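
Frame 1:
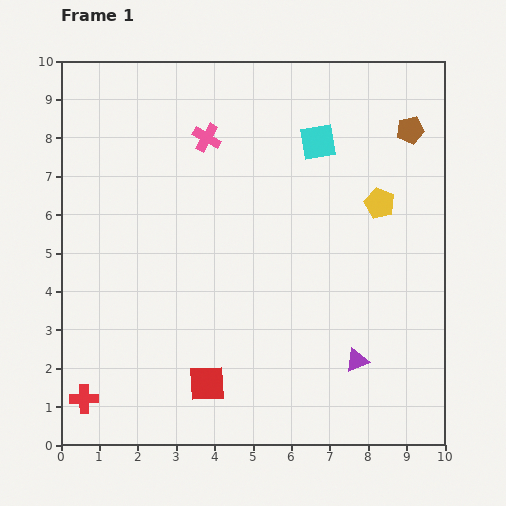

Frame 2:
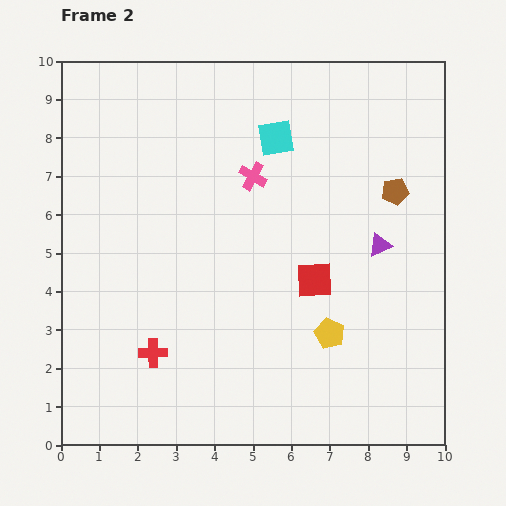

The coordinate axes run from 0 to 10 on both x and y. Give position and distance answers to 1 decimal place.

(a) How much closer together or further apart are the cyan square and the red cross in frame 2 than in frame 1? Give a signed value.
-2.7

Distance in frame 1: 9.1. Distance in frame 2: 6.4.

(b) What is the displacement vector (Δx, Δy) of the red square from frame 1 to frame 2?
(2.8, 2.7)

The red square was at (3.8, 1.6) in frame 1 and (6.6, 4.3) in frame 2.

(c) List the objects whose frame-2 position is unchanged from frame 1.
none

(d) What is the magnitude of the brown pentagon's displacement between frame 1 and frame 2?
1.6

The brown pentagon moved from (9.1, 8.2) to (8.7, 6.6), a distance of √(0.4² + 1.6²) ≈ 1.6.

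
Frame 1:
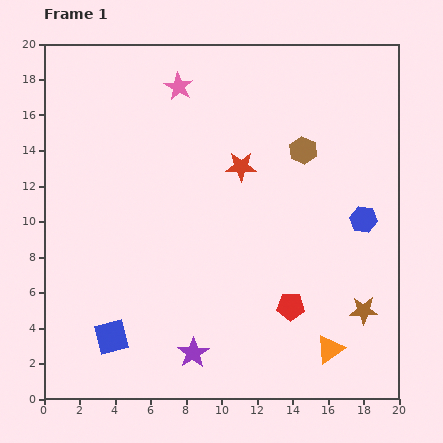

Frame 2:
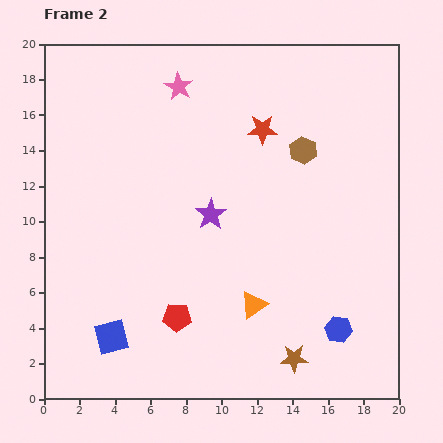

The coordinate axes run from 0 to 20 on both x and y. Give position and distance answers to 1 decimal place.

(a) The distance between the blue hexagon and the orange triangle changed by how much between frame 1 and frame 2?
-2.5

Distance in frame 1: 7.5. Distance in frame 2: 5.0.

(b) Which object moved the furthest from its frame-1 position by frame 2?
the purple star

(moved 7.9; next 6.4)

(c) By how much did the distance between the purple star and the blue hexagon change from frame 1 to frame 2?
-2.5

Distance in frame 1: 12.2. Distance in frame 2: 9.7.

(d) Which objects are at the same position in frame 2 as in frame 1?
the brown hexagon, the pink star, the blue square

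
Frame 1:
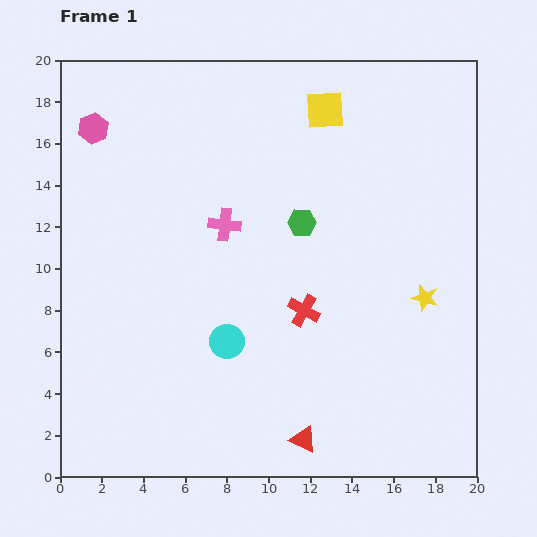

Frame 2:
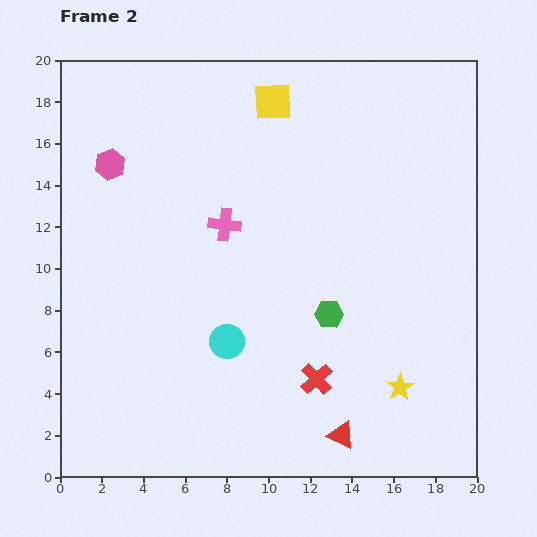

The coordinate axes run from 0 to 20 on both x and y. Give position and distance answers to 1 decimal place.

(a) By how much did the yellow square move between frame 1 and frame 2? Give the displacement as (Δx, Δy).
(-2.5, 0.4)

The yellow square was at (12.7, 17.6) in frame 1 and (10.2, 18.0) in frame 2.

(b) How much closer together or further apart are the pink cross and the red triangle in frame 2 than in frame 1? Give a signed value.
+0.5

Distance in frame 1: 11.0. Distance in frame 2: 11.5.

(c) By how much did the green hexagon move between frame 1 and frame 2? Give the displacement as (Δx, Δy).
(1.3, -4.4)

The green hexagon was at (11.6, 12.2) in frame 1 and (12.9, 7.8) in frame 2.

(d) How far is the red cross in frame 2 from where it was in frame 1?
3.4

The red cross moved from (11.7, 8.0) to (12.3, 4.7), a distance of √(0.6² + 3.3²) ≈ 3.4.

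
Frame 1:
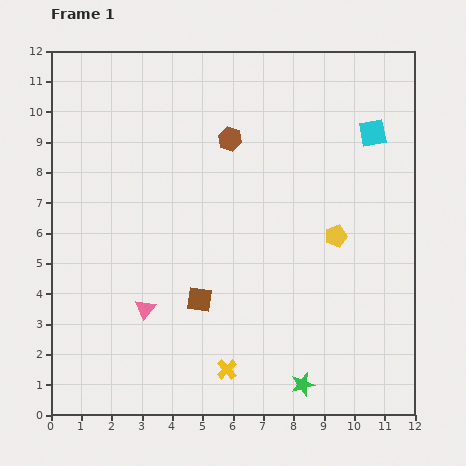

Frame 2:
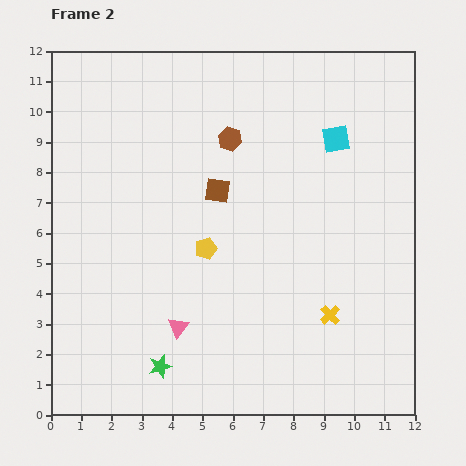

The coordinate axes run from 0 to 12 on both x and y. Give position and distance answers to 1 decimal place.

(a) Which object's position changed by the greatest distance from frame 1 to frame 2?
the green star

(moved 4.7; next 4.3)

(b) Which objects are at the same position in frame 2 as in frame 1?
the brown hexagon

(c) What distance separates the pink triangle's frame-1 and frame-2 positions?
1.3

The pink triangle moved from (3.1, 3.5) to (4.2, 2.9), a distance of √(1.1² + 0.6²) ≈ 1.3.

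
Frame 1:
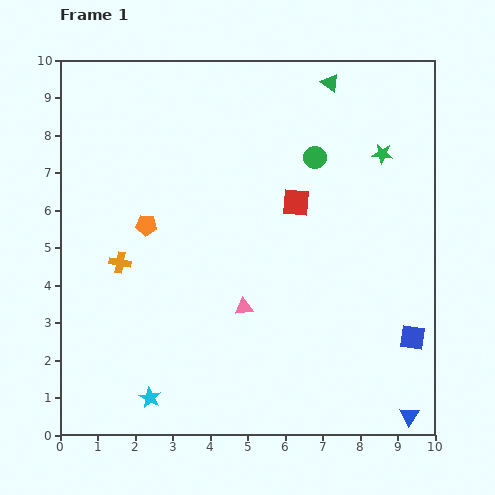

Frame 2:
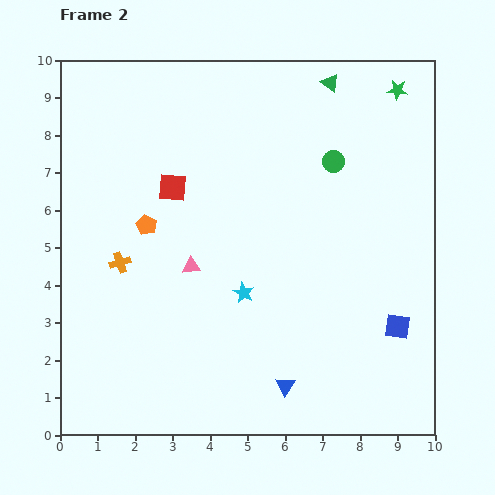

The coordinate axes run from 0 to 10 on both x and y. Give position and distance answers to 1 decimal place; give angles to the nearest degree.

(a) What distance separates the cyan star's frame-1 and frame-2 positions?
3.8

The cyan star moved from (2.4, 1.0) to (4.9, 3.8), a distance of √(2.5² + 2.8²) ≈ 3.8.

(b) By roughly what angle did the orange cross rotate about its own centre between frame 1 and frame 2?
27° counter-clockwise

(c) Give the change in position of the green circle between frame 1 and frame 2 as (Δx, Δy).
(0.5, -0.1)

The green circle was at (6.8, 7.4) in frame 1 and (7.3, 7.3) in frame 2.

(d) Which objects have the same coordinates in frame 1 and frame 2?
the orange cross, the orange pentagon, the green triangle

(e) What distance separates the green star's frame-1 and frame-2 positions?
1.7

The green star moved from (8.6, 7.5) to (9.0, 9.2), a distance of √(0.4² + 1.7²) ≈ 1.7.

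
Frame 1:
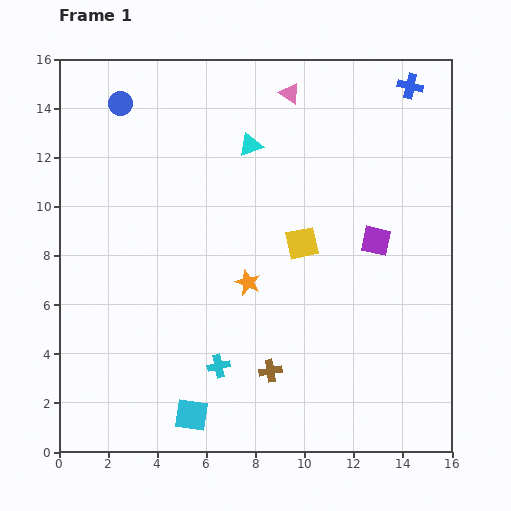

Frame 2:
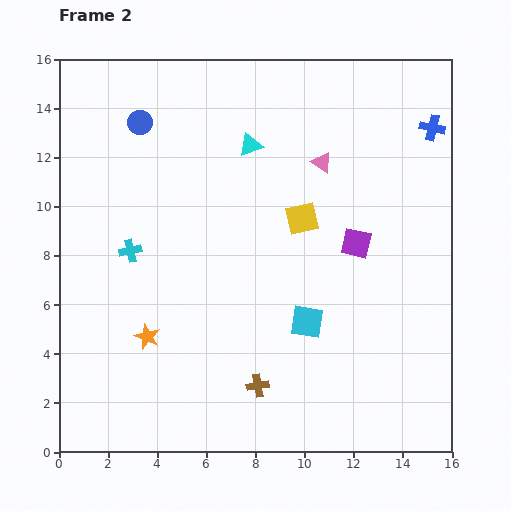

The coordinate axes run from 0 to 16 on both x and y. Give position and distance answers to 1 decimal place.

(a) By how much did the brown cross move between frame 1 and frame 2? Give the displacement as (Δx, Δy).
(-0.5, -0.6)

The brown cross was at (8.6, 3.3) in frame 1 and (8.1, 2.7) in frame 2.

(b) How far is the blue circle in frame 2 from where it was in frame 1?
1.1

The blue circle moved from (2.5, 14.2) to (3.3, 13.4), a distance of √(0.8² + 0.8²) ≈ 1.1.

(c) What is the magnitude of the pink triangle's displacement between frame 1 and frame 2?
3.1

The pink triangle moved from (9.4, 14.6) to (10.7, 11.8), a distance of √(1.3² + 2.8²) ≈ 3.1.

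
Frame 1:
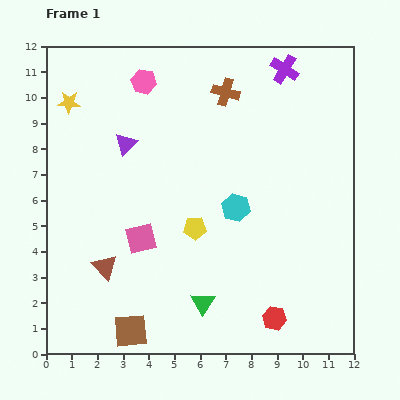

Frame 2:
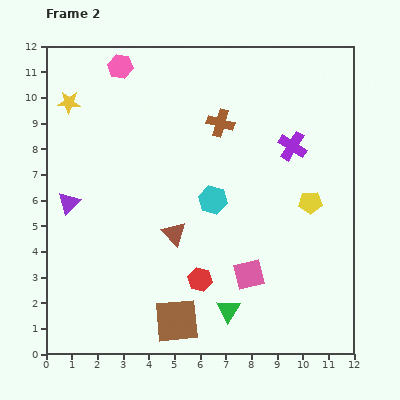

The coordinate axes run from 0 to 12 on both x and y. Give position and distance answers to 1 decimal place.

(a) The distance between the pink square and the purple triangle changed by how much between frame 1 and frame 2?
+3.8

Distance in frame 1: 3.7. Distance in frame 2: 7.5.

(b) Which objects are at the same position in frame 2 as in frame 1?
the yellow star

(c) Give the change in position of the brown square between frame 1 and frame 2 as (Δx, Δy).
(1.8, 0.4)

The brown square was at (3.3, 0.9) in frame 1 and (5.1, 1.3) in frame 2.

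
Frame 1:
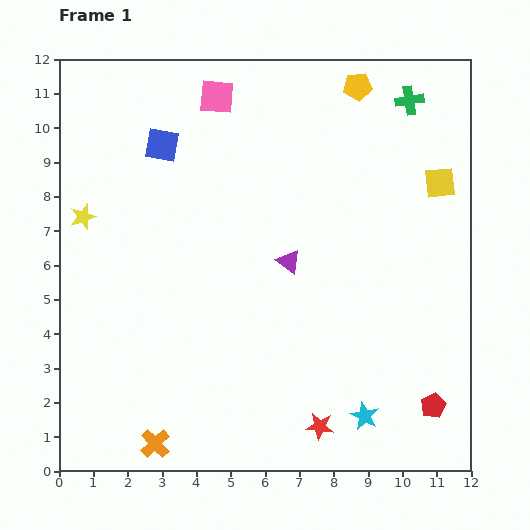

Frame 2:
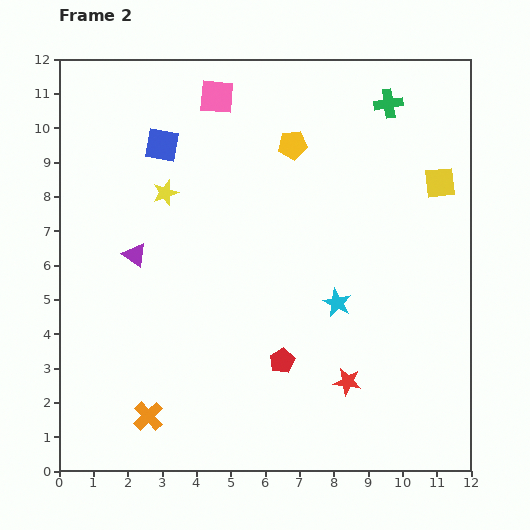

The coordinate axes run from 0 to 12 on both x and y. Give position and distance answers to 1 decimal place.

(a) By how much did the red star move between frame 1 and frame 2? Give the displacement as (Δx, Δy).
(0.8, 1.3)

The red star was at (7.6, 1.3) in frame 1 and (8.4, 2.6) in frame 2.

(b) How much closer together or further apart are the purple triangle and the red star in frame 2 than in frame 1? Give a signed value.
+2.3

Distance in frame 1: 4.9. Distance in frame 2: 7.2.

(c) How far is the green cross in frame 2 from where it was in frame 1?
0.6

The green cross moved from (10.2, 10.8) to (9.6, 10.7), a distance of √(0.6² + 0.1²) ≈ 0.6.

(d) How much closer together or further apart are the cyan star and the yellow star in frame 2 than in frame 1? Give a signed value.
-4.1

Distance in frame 1: 10.0. Distance in frame 2: 5.9.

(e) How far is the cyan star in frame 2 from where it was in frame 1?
3.4

The cyan star moved from (8.9, 1.6) to (8.1, 4.9), a distance of √(0.8² + 3.3²) ≈ 3.4.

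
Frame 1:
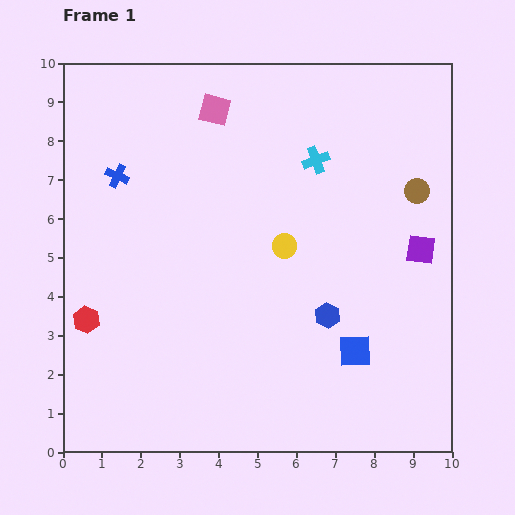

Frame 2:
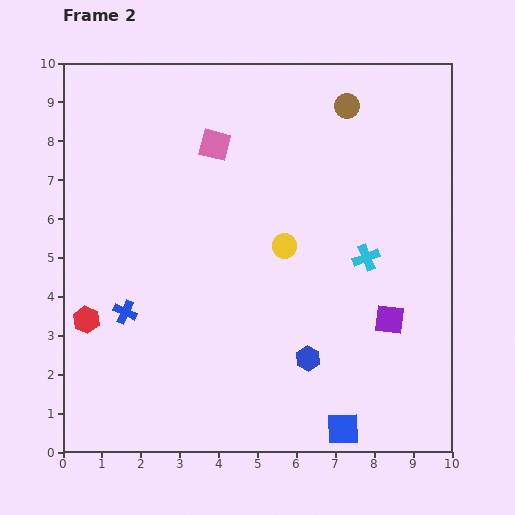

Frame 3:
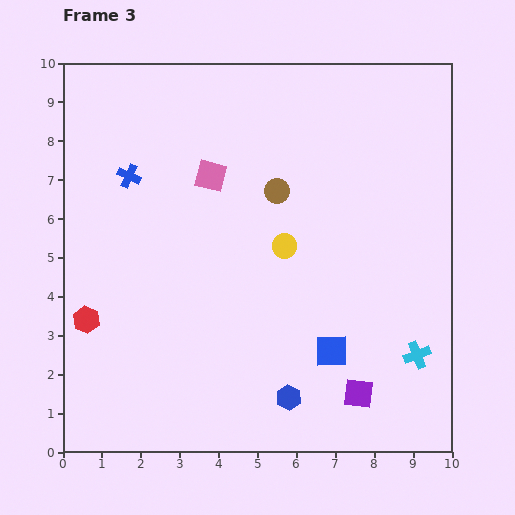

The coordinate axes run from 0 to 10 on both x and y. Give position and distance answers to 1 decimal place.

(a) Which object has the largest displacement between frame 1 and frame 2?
the blue cross

(moved 3.5; next 2.8)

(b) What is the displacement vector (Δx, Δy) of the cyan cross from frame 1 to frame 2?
(1.3, -2.5)

The cyan cross was at (6.5, 7.5) in frame 1 and (7.8, 5.0) in frame 2.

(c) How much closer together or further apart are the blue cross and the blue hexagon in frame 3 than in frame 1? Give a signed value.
+0.5

Distance in frame 1: 6.5. Distance in frame 3: 7.0.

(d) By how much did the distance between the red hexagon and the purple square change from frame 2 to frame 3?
-0.5

Distance in frame 2: 7.8. Distance in frame 3: 7.3.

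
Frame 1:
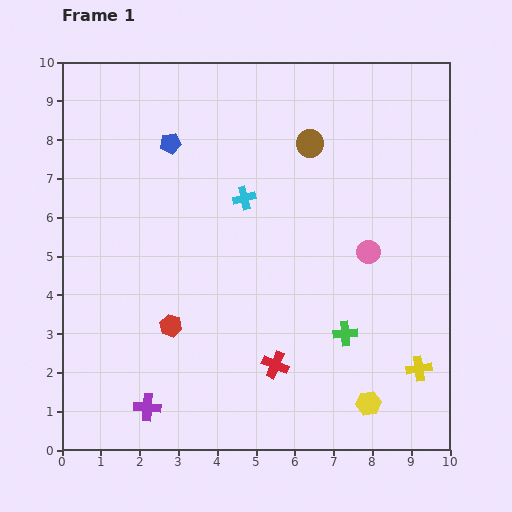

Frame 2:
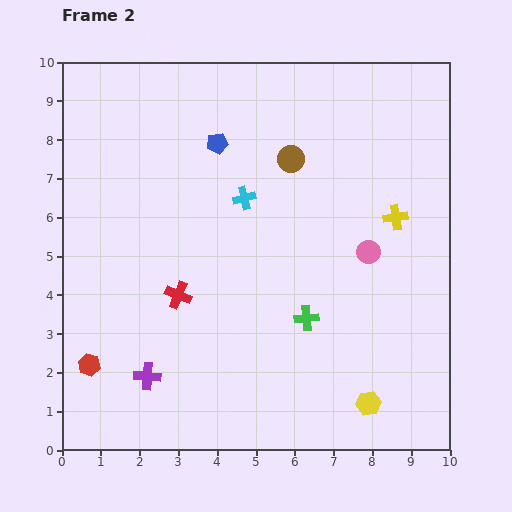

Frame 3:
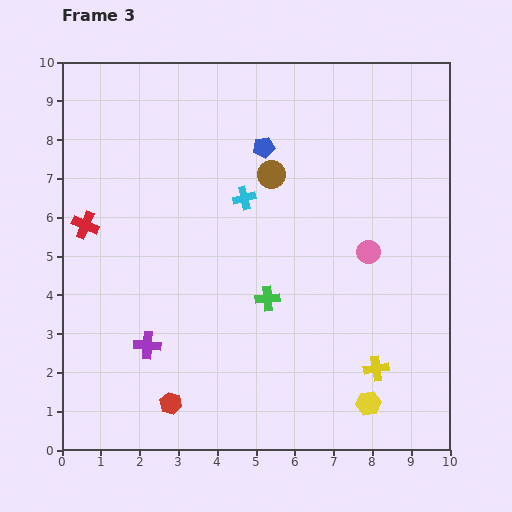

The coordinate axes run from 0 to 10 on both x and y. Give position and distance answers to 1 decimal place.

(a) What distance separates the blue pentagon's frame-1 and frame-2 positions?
1.2

The blue pentagon moved from (2.8, 7.9) to (4.0, 7.9), a distance of √(1.2² + 0.0²) ≈ 1.2.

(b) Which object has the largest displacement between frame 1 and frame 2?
the yellow cross

(moved 3.9; next 3.1)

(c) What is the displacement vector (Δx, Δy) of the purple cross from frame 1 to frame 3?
(0.0, 1.6)

The purple cross was at (2.2, 1.1) in frame 1 and (2.2, 2.7) in frame 3.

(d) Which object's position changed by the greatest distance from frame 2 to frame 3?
the yellow cross

(moved 3.9; next 3.0)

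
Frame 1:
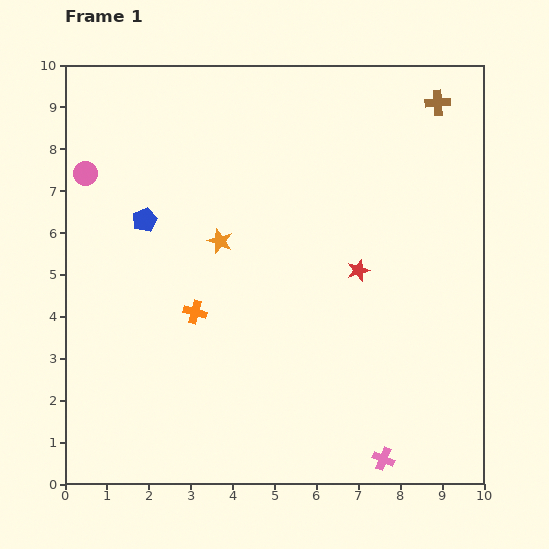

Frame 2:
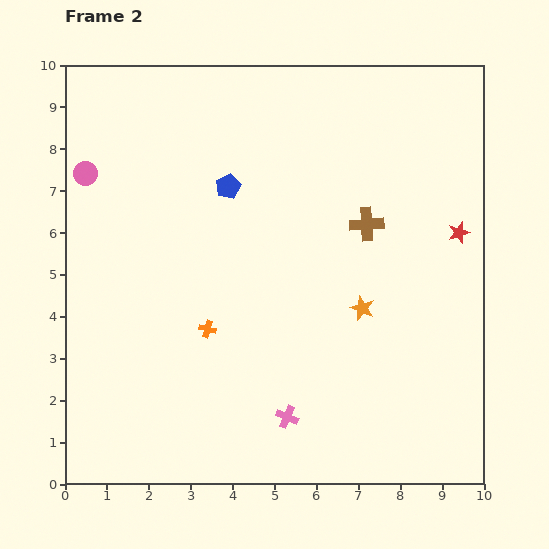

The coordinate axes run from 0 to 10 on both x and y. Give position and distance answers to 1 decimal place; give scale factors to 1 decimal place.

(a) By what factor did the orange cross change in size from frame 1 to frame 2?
0.7×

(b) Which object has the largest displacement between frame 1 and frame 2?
the orange star

(moved 3.8; next 3.4)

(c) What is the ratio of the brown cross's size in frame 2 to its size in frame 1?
1.3×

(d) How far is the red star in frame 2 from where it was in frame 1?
2.6

The red star moved from (7.0, 5.1) to (9.4, 6.0), a distance of √(2.4² + 0.9²) ≈ 2.6.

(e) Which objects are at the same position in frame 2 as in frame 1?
the pink circle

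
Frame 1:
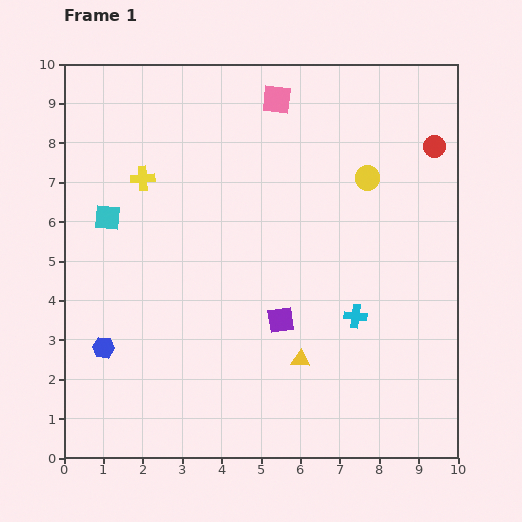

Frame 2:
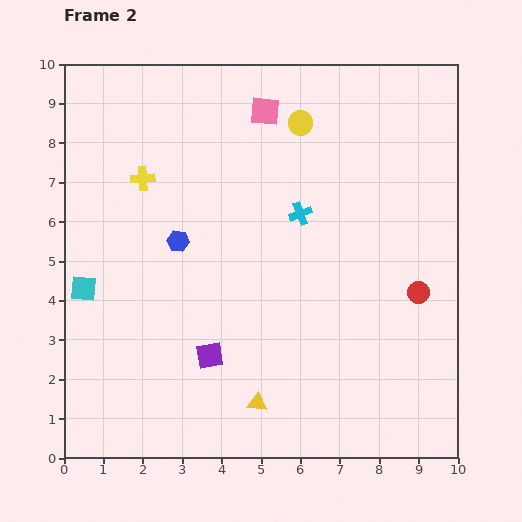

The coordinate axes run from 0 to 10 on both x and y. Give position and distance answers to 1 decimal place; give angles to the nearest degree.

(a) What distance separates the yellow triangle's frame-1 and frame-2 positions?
1.6

The yellow triangle moved from (6.0, 2.5) to (4.9, 1.4), a distance of √(1.1² + 1.1²) ≈ 1.6.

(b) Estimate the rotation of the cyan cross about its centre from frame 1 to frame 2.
27° counter-clockwise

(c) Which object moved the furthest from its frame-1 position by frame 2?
the red circle

(moved 3.7; next 3.3)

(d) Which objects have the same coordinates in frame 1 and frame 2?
the yellow cross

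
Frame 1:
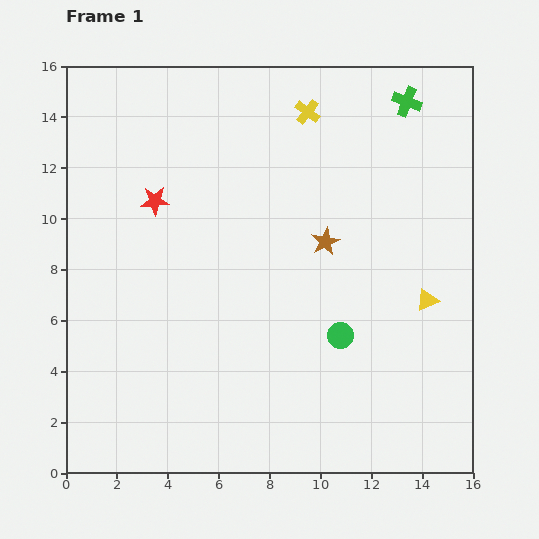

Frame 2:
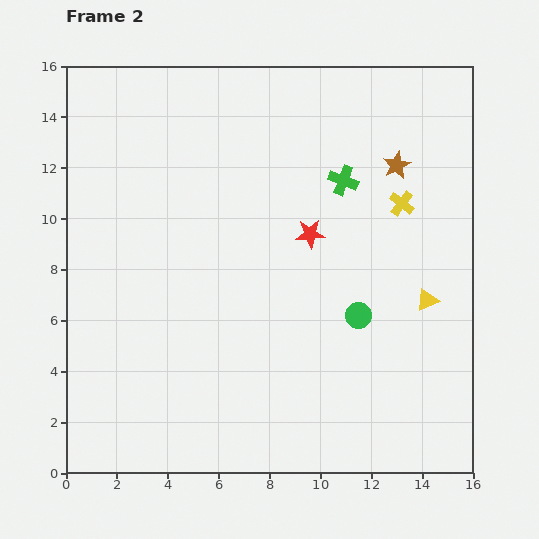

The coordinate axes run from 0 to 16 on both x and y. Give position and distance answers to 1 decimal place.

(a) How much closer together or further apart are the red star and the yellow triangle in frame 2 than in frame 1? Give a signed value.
-6.1

Distance in frame 1: 11.4. Distance in frame 2: 5.3.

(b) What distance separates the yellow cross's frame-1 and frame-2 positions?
5.2

The yellow cross moved from (9.5, 14.2) to (13.2, 10.6), a distance of √(3.7² + 3.6²) ≈ 5.2.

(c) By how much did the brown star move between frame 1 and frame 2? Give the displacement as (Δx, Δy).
(2.8, 3.0)

The brown star was at (10.2, 9.1) in frame 1 and (13.0, 12.1) in frame 2.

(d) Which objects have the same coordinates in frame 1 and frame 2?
the yellow triangle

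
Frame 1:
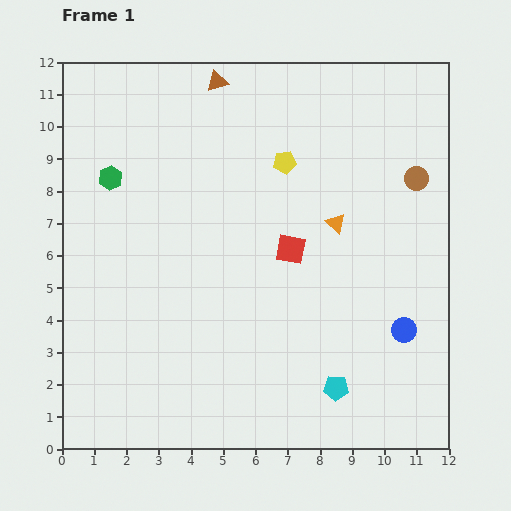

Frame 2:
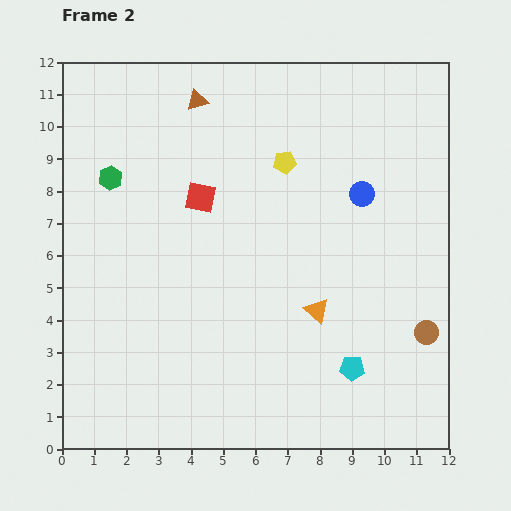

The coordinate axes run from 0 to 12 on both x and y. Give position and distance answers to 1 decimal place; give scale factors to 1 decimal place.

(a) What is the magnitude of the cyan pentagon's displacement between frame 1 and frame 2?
0.8

The cyan pentagon moved from (8.5, 1.9) to (9.0, 2.5), a distance of √(0.5² + 0.6²) ≈ 0.8.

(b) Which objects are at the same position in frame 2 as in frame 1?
the yellow pentagon, the green hexagon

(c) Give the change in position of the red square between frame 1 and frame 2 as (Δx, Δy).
(-2.8, 1.6)

The red square was at (7.1, 6.2) in frame 1 and (4.3, 7.8) in frame 2.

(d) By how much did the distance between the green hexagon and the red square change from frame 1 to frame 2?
-3.1

Distance in frame 1: 6.0. Distance in frame 2: 2.9.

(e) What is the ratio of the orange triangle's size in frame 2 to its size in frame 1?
1.3×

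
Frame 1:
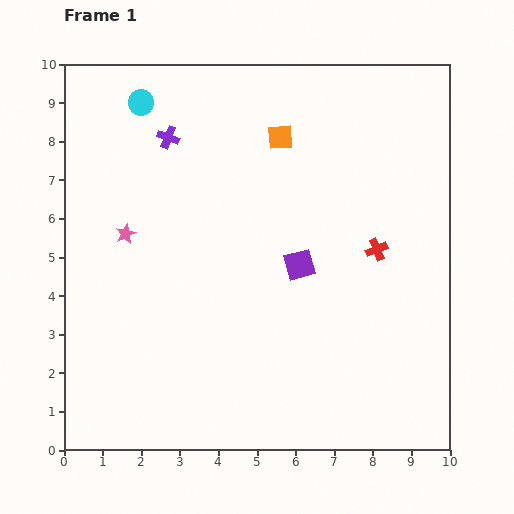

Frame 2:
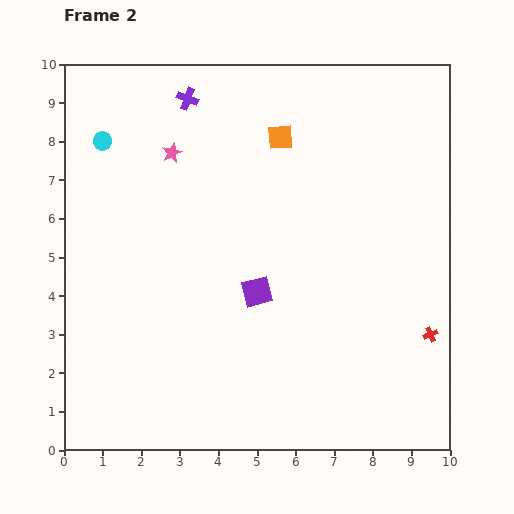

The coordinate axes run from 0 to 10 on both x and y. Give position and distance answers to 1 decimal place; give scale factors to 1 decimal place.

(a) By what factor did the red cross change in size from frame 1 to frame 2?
0.7×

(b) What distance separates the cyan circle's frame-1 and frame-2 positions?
1.4

The cyan circle moved from (2.0, 9.0) to (1.0, 8.0), a distance of √(1.0² + 1.0²) ≈ 1.4.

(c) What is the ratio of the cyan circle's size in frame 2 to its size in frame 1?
0.7×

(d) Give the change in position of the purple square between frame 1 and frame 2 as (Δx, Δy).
(-1.1, -0.7)

The purple square was at (6.1, 4.8) in frame 1 and (5.0, 4.1) in frame 2.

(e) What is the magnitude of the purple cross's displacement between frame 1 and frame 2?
1.1

The purple cross moved from (2.7, 8.1) to (3.2, 9.1), a distance of √(0.5² + 1.0²) ≈ 1.1.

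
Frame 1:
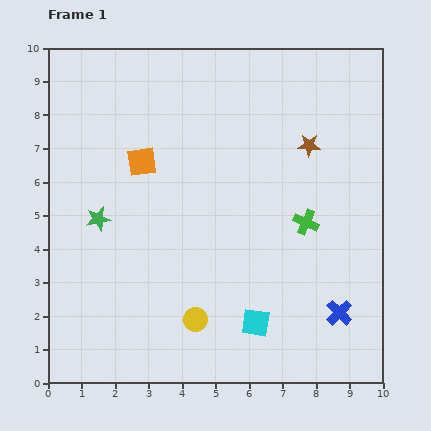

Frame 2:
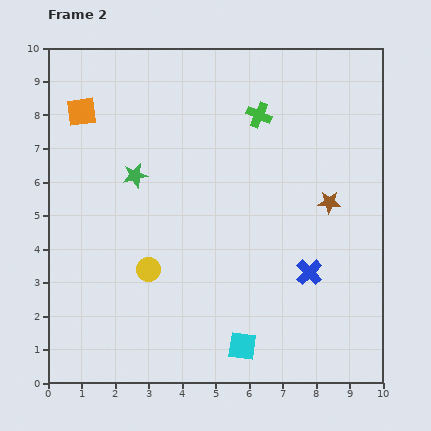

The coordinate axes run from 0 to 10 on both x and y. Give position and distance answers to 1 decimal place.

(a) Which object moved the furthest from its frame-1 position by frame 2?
the green cross

(moved 3.5; next 2.3)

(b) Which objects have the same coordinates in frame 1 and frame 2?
none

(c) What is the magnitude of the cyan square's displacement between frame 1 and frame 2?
0.8

The cyan square moved from (6.2, 1.8) to (5.8, 1.1), a distance of √(0.4² + 0.7²) ≈ 0.8.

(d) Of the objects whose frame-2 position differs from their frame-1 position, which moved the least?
the cyan square

(moved 0.8)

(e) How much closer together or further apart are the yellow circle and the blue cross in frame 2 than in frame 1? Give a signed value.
+0.5

Distance in frame 1: 4.3. Distance in frame 2: 4.8.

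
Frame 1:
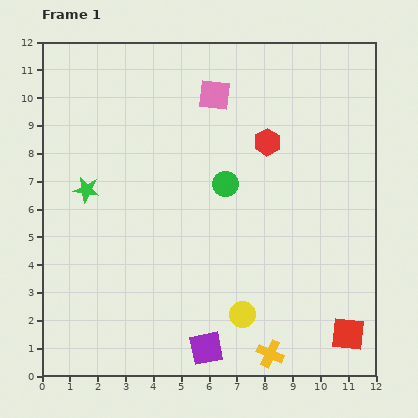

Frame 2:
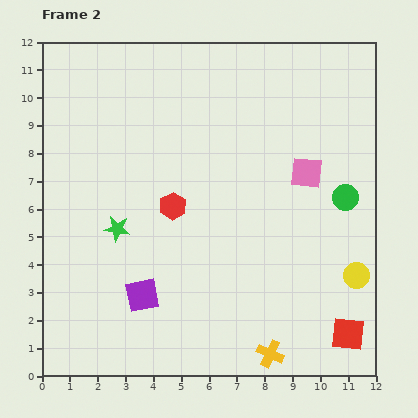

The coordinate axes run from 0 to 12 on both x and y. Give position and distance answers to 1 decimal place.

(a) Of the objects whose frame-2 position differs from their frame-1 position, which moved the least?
the green star

(moved 1.8)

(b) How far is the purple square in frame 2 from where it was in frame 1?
3.0

The purple square moved from (5.9, 1.0) to (3.6, 2.9), a distance of √(2.3² + 1.9²) ≈ 3.0.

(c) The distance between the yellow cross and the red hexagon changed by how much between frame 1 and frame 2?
-1.2

Distance in frame 1: 7.6. Distance in frame 2: 6.4.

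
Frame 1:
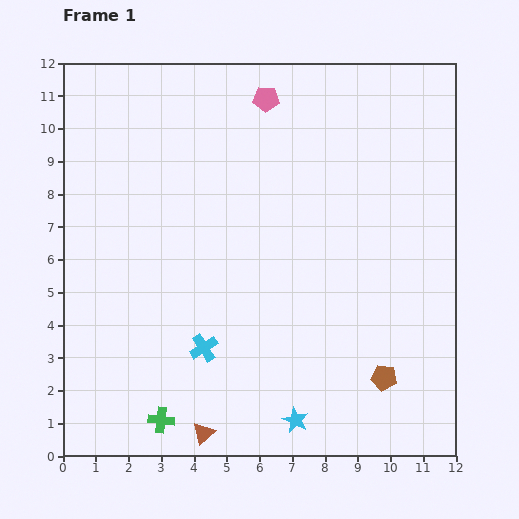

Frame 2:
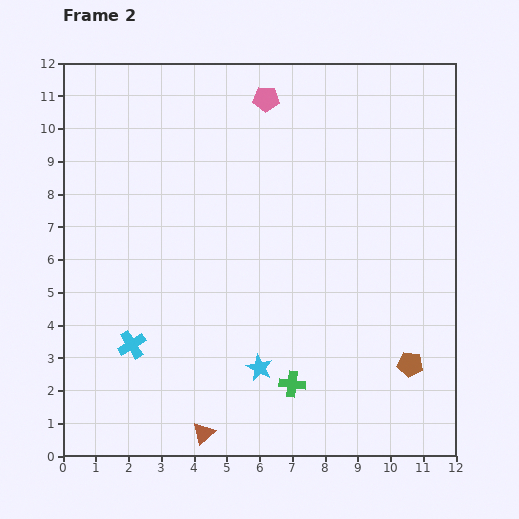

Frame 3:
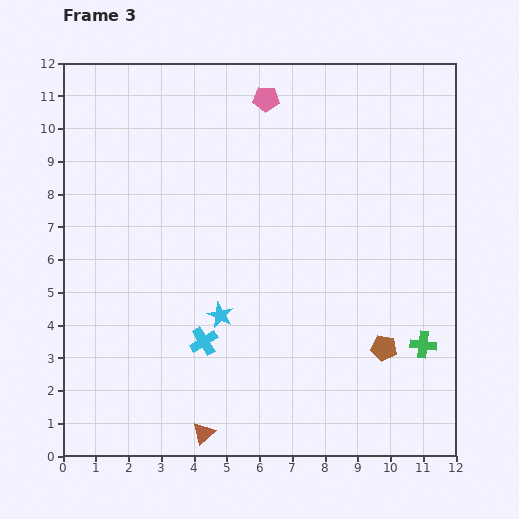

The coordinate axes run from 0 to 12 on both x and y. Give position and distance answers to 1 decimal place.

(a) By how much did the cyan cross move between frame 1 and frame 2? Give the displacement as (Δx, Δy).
(-2.2, 0.1)

The cyan cross was at (4.3, 3.3) in frame 1 and (2.1, 3.4) in frame 2.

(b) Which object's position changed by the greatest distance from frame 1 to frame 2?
the green cross

(moved 4.1; next 2.2)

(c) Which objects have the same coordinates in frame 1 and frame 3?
the brown triangle, the pink pentagon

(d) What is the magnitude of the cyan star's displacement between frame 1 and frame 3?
3.9

The cyan star moved from (7.1, 1.1) to (4.8, 4.3), a distance of √(2.3² + 3.2²) ≈ 3.9.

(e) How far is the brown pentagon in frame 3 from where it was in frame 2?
0.9

The brown pentagon moved from (10.6, 2.8) to (9.8, 3.3), a distance of √(0.8² + 0.5²) ≈ 0.9.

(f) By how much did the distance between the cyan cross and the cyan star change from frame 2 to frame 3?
-3.1

Distance in frame 2: 4.0. Distance in frame 3: 0.9.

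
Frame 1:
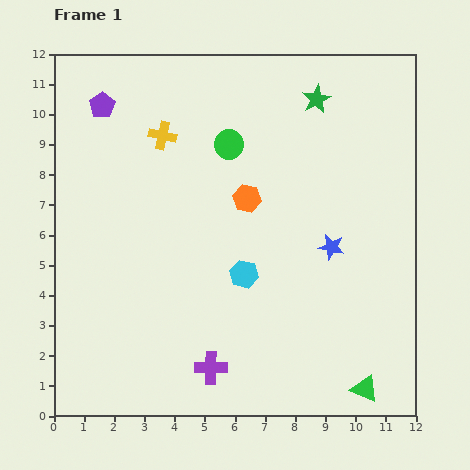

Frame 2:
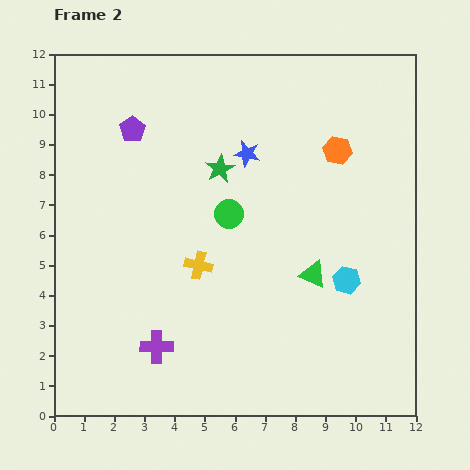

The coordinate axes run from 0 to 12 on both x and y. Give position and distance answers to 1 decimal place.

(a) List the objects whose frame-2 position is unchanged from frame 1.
none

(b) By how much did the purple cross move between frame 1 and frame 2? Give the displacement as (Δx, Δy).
(-1.8, 0.7)

The purple cross was at (5.2, 1.6) in frame 1 and (3.4, 2.3) in frame 2.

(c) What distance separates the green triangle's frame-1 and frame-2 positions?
4.2

The green triangle moved from (10.3, 0.9) to (8.6, 4.7), a distance of √(1.7² + 3.8²) ≈ 4.2.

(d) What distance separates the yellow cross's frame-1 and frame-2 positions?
4.5

The yellow cross moved from (3.6, 9.3) to (4.8, 5.0), a distance of √(1.2² + 4.3²) ≈ 4.5.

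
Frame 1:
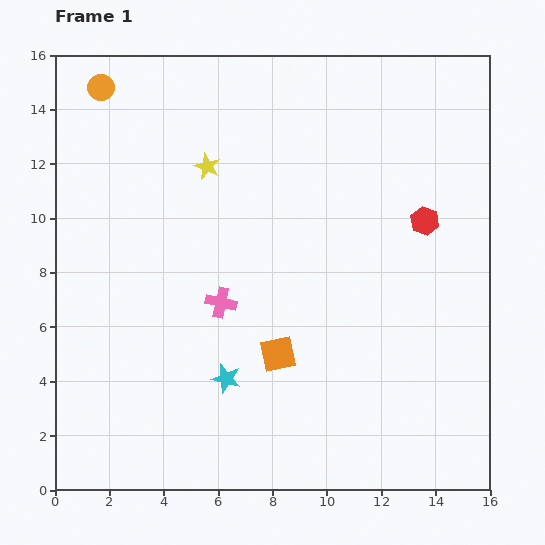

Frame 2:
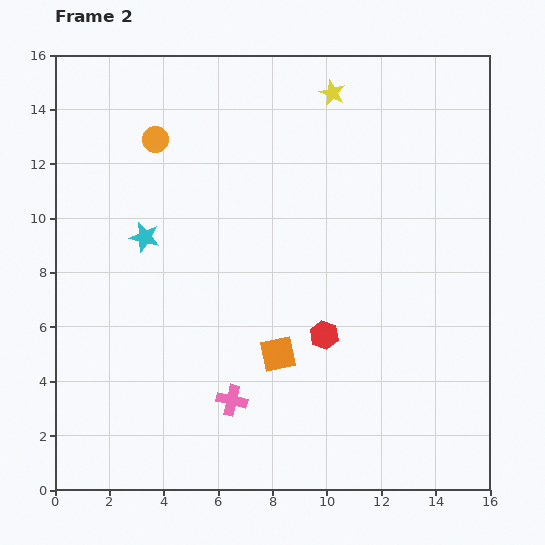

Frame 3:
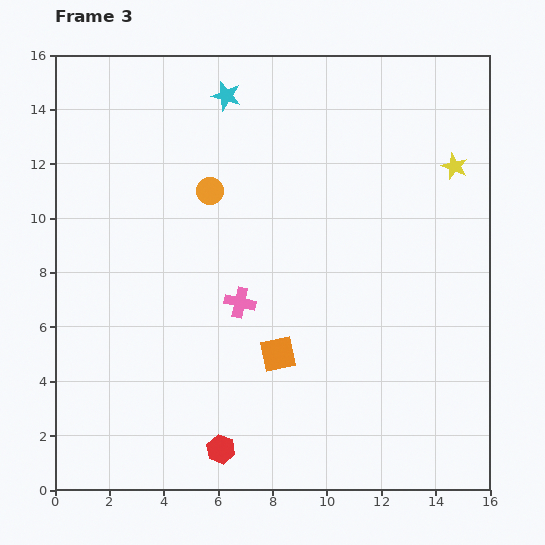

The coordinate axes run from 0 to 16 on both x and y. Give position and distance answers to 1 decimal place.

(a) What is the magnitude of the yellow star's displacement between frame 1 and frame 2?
5.3

The yellow star moved from (5.6, 11.9) to (10.2, 14.6), a distance of √(4.6² + 2.7²) ≈ 5.3.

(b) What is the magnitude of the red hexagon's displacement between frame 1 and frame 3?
11.3

The red hexagon moved from (13.6, 9.9) to (6.1, 1.5), a distance of √(7.5² + 8.4²) ≈ 11.3.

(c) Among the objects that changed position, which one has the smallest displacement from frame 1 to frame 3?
the pink cross

(moved 0.7)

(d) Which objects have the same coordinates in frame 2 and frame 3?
the orange square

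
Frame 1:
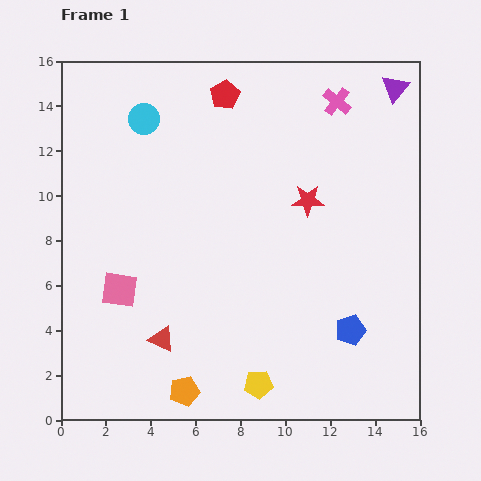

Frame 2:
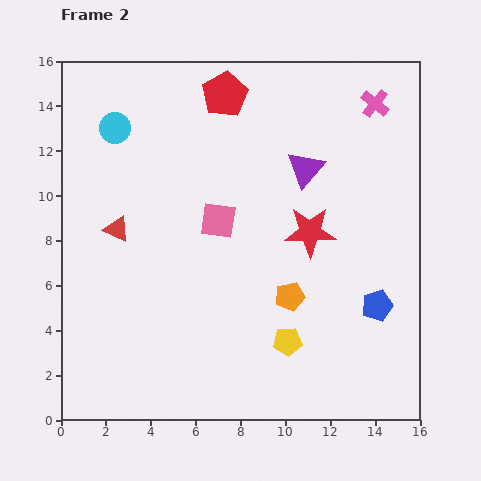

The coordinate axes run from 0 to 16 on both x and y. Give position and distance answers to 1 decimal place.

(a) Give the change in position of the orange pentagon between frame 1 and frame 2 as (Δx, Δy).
(4.7, 4.2)

The orange pentagon was at (5.5, 1.3) in frame 1 and (10.2, 5.5) in frame 2.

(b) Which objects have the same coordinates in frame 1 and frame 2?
the red pentagon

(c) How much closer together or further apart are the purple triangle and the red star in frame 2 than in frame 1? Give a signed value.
-3.5

Distance in frame 1: 6.3. Distance in frame 2: 2.8.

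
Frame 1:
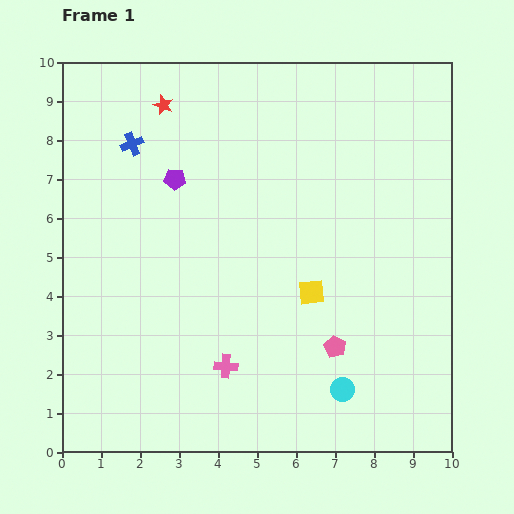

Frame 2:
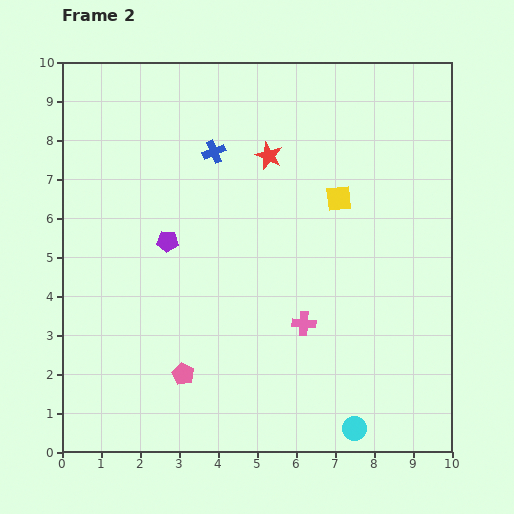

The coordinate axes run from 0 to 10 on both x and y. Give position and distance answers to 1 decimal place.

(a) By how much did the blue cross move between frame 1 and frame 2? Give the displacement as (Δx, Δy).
(2.1, -0.2)

The blue cross was at (1.8, 7.9) in frame 1 and (3.9, 7.7) in frame 2.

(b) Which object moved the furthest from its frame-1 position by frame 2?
the pink pentagon

(moved 4.0; next 3.0)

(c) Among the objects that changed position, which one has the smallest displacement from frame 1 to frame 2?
the cyan circle

(moved 1.0)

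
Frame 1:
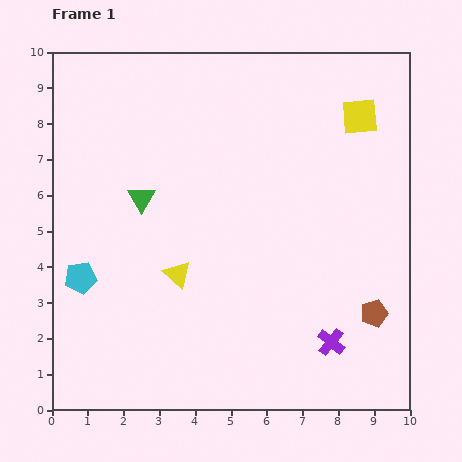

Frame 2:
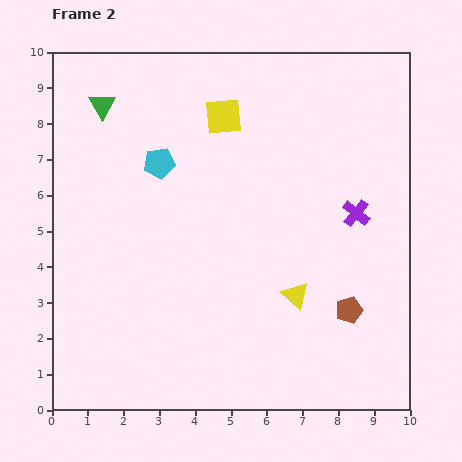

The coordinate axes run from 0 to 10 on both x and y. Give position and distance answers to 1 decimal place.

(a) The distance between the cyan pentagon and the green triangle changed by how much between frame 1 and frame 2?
-0.5

Distance in frame 1: 2.8. Distance in frame 2: 2.3.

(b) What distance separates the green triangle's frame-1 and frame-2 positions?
2.8

The green triangle moved from (2.5, 5.9) to (1.4, 8.5), a distance of √(1.1² + 2.6²) ≈ 2.8.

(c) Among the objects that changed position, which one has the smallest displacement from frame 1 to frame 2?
the brown pentagon

(moved 0.7)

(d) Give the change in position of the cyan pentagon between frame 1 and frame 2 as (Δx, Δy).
(2.2, 3.2)

The cyan pentagon was at (0.8, 3.7) in frame 1 and (3.0, 6.9) in frame 2.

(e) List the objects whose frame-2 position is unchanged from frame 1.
none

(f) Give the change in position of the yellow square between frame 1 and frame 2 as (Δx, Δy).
(-3.8, 0.0)

The yellow square was at (8.6, 8.2) in frame 1 and (4.8, 8.2) in frame 2.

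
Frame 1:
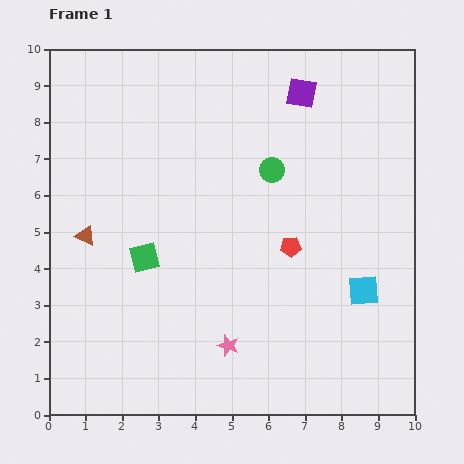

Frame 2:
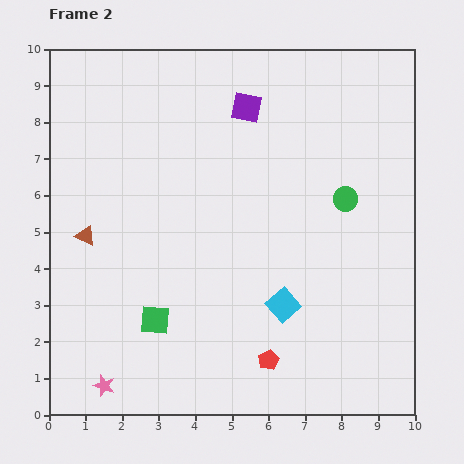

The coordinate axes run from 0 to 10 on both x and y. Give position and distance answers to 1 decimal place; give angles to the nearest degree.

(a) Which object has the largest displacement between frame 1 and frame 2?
the pink star

(moved 3.6; next 3.2)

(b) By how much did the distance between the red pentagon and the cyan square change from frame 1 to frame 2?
-0.7

Distance in frame 1: 2.3. Distance in frame 2: 1.6.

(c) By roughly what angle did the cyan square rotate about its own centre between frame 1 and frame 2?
37° counter-clockwise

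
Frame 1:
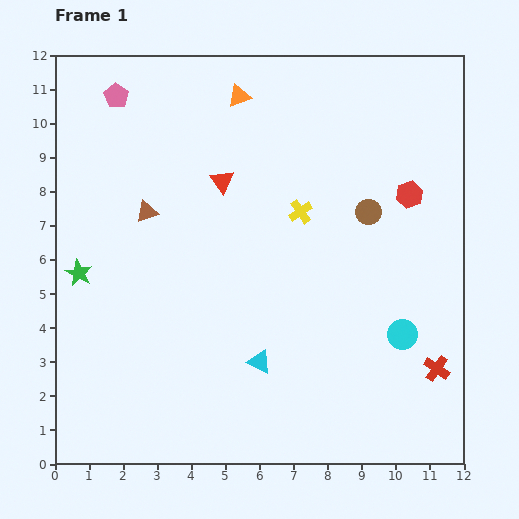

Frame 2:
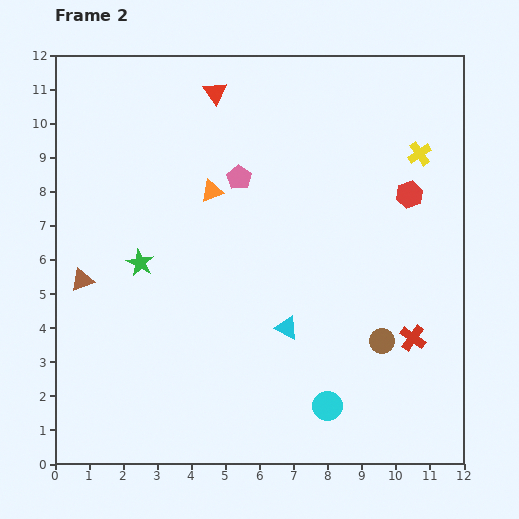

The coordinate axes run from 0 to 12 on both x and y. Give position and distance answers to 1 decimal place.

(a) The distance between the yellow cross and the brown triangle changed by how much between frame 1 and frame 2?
+6.1

Distance in frame 1: 4.5. Distance in frame 2: 10.6.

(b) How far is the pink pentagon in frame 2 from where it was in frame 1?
4.3

The pink pentagon moved from (1.8, 10.8) to (5.4, 8.4), a distance of √(3.6² + 2.4²) ≈ 4.3.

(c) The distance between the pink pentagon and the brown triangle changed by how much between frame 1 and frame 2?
+2.0

Distance in frame 1: 3.5. Distance in frame 2: 5.5.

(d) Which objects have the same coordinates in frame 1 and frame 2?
the red hexagon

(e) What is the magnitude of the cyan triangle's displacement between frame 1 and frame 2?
1.3

The cyan triangle moved from (6.0, 3.0) to (6.8, 4.0), a distance of √(0.8² + 1.0²) ≈ 1.3.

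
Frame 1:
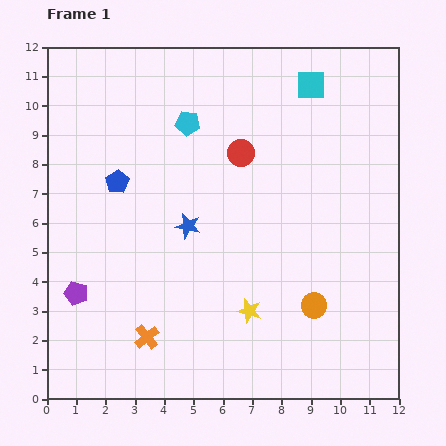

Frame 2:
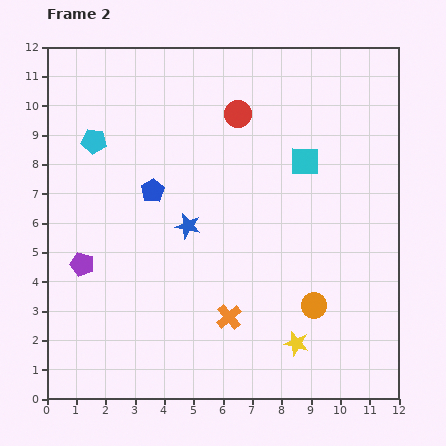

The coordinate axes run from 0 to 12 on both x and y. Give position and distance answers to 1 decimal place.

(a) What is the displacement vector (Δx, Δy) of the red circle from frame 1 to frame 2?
(-0.1, 1.3)

The red circle was at (6.6, 8.4) in frame 1 and (6.5, 9.7) in frame 2.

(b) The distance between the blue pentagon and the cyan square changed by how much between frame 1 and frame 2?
-2.1

Distance in frame 1: 7.4. Distance in frame 2: 5.3.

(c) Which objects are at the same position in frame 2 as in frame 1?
the orange circle, the blue star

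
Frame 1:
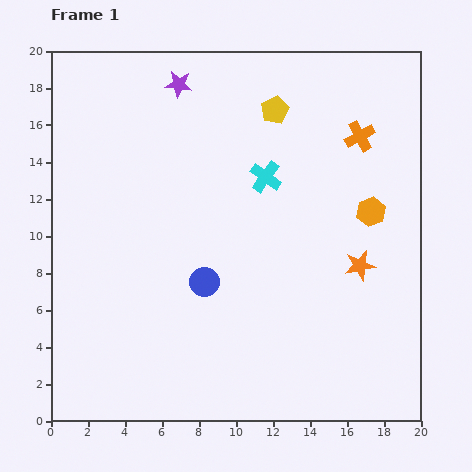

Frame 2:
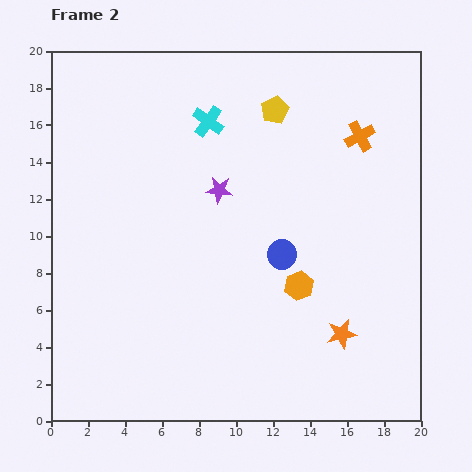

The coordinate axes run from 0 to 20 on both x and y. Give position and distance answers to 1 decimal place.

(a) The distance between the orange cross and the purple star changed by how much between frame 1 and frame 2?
-2.1

Distance in frame 1: 10.2. Distance in frame 2: 8.1.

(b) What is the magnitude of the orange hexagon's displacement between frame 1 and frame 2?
5.6

The orange hexagon moved from (17.3, 11.3) to (13.4, 7.3), a distance of √(3.9² + 4.0²) ≈ 5.6.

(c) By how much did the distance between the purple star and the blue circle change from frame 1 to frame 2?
-5.9

Distance in frame 1: 10.8. Distance in frame 2: 4.9.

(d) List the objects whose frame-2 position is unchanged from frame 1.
the yellow pentagon, the orange cross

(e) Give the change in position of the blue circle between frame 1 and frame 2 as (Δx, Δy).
(4.2, 1.5)

The blue circle was at (8.3, 7.5) in frame 1 and (12.5, 9.0) in frame 2.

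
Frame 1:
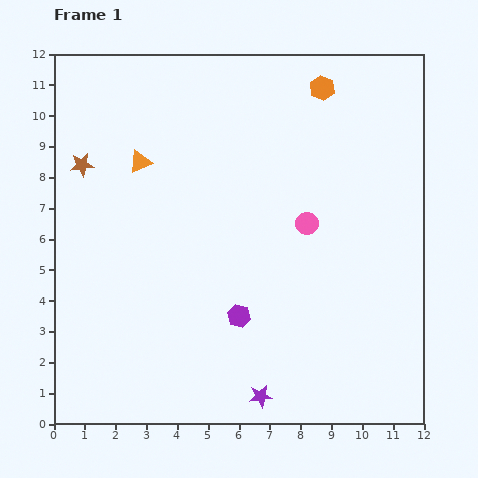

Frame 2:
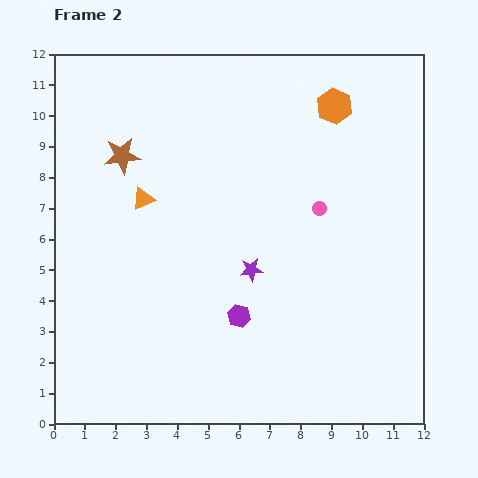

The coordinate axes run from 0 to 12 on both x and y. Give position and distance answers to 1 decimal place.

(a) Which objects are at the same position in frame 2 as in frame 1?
the purple hexagon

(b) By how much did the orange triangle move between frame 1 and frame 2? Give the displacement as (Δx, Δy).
(0.1, -1.2)

The orange triangle was at (2.8, 8.5) in frame 1 and (2.9, 7.3) in frame 2.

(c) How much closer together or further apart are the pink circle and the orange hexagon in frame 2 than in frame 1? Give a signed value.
-1.1

Distance in frame 1: 4.4. Distance in frame 2: 3.3.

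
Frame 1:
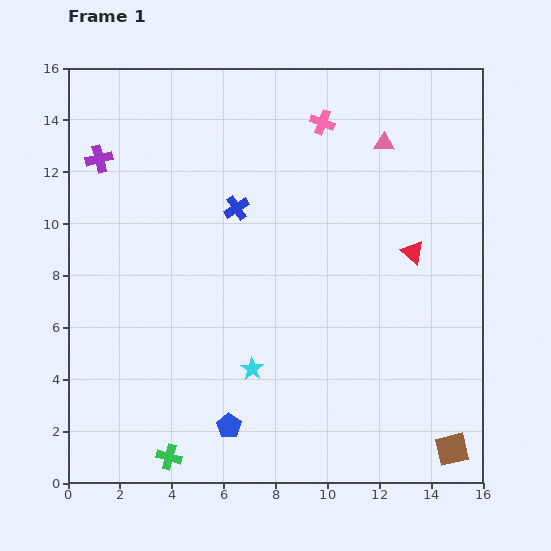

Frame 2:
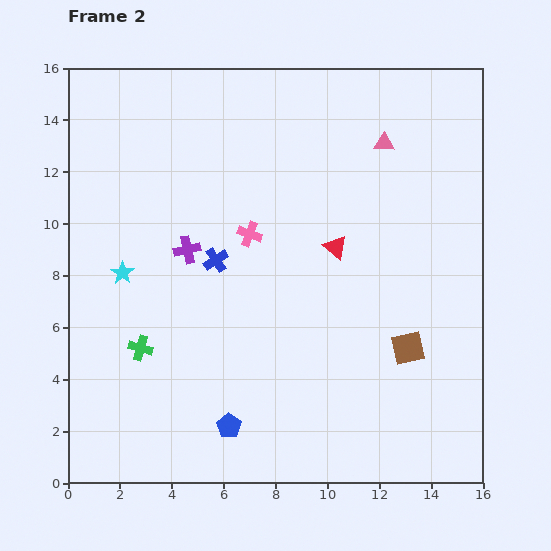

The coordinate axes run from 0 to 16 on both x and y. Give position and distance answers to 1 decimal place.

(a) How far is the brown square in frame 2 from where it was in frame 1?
4.3

The brown square moved from (14.8, 1.3) to (13.1, 5.2), a distance of √(1.7² + 3.9²) ≈ 4.3.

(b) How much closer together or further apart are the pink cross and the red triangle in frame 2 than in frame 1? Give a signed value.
-2.8

Distance in frame 1: 6.1. Distance in frame 2: 3.3.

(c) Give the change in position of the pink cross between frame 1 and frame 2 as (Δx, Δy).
(-2.8, -4.3)

The pink cross was at (9.8, 13.9) in frame 1 and (7.0, 9.6) in frame 2.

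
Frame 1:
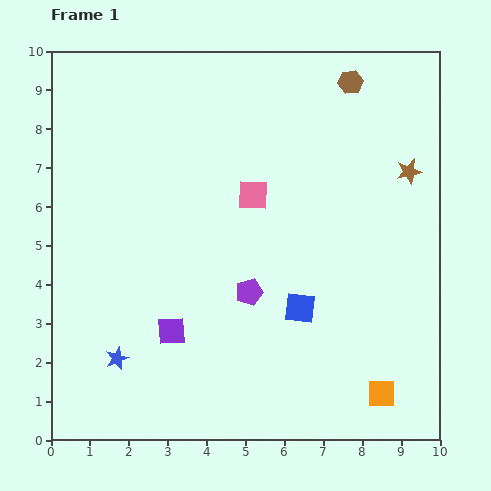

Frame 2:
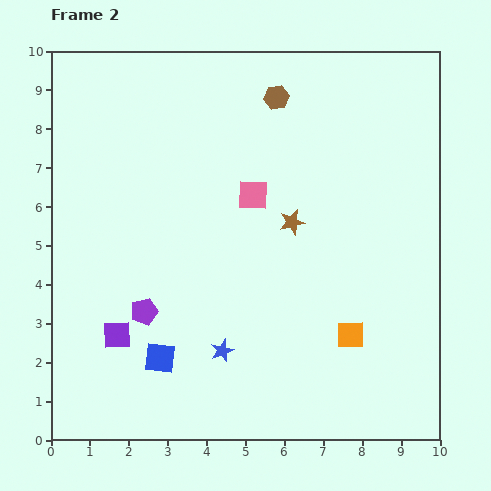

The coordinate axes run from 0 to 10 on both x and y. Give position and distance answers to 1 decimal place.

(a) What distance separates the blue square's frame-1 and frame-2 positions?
3.8

The blue square moved from (6.4, 3.4) to (2.8, 2.1), a distance of √(3.6² + 1.3²) ≈ 3.8.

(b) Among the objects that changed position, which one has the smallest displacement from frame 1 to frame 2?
the purple square

(moved 1.4)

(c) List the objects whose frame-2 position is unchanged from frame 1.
the pink square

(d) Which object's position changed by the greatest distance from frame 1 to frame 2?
the blue square

(moved 3.8; next 3.3)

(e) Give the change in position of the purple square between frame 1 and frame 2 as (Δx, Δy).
(-1.4, -0.1)

The purple square was at (3.1, 2.8) in frame 1 and (1.7, 2.7) in frame 2.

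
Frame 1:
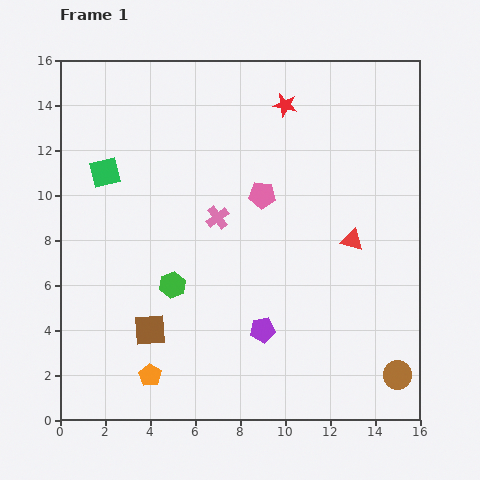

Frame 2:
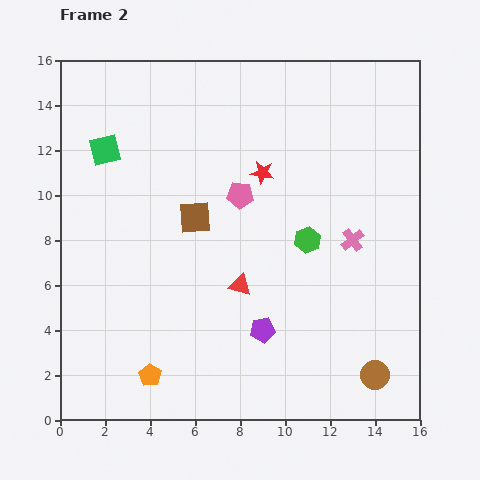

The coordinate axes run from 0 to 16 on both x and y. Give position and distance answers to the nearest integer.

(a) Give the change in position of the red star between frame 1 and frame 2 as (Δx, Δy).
(-1, -3)

The red star was at (10, 14) in frame 1 and (9, 11) in frame 2.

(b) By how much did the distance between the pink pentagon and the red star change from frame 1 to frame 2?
-3

Distance in frame 1: 4. Distance in frame 2: 1.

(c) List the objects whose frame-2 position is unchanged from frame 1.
the purple pentagon, the orange pentagon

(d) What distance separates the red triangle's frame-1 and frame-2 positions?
5

The red triangle moved from (13, 8) to (8, 6), a distance of √(5² + 2²) ≈ 5.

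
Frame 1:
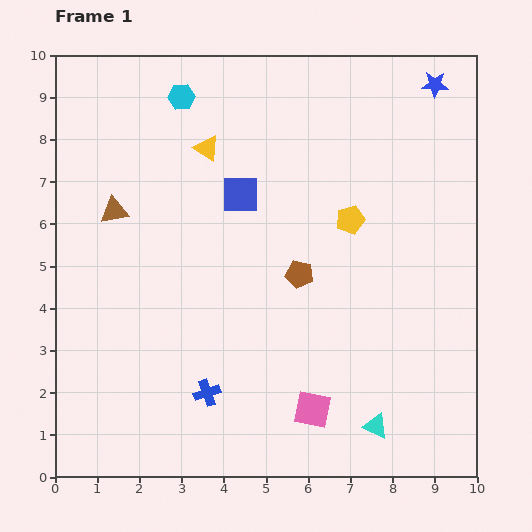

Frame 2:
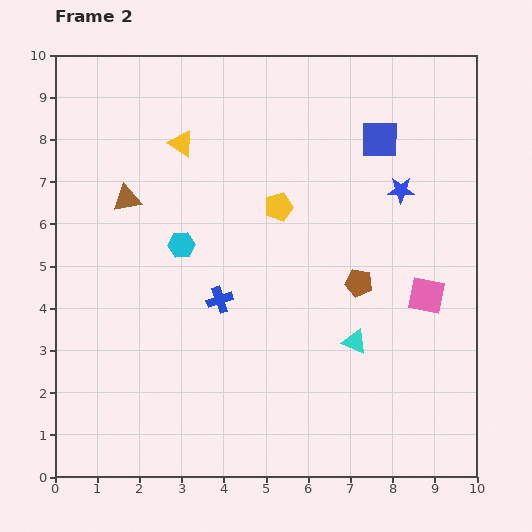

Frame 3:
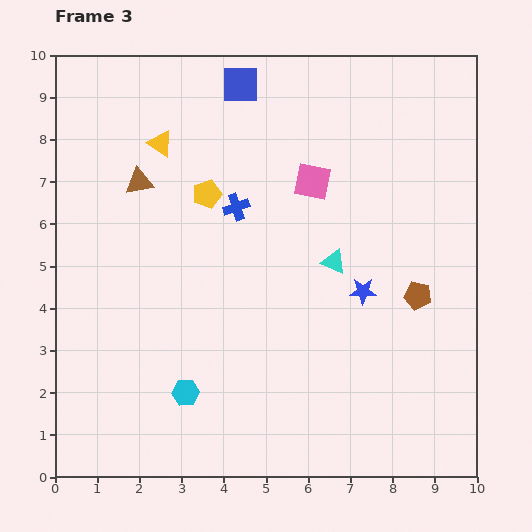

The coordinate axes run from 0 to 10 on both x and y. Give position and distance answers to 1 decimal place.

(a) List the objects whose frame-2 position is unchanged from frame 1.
none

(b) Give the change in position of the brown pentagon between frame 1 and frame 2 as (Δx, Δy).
(1.4, -0.2)

The brown pentagon was at (5.8, 4.8) in frame 1 and (7.2, 4.6) in frame 2.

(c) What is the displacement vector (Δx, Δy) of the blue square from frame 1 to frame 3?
(0.0, 2.6)

The blue square was at (4.4, 6.7) in frame 1 and (4.4, 9.3) in frame 3.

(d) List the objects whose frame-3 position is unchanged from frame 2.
none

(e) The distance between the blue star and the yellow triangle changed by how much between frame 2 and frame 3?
+0.6

Distance in frame 2: 5.3. Distance in frame 3: 5.9.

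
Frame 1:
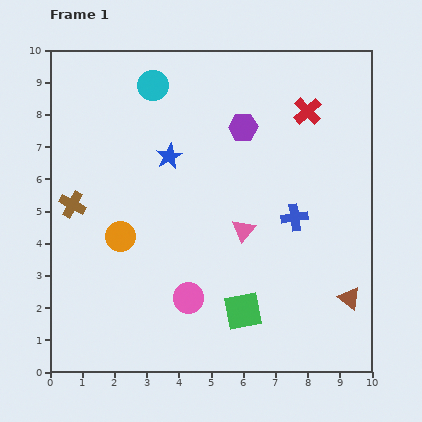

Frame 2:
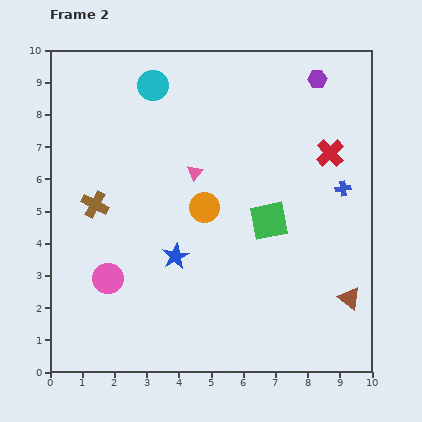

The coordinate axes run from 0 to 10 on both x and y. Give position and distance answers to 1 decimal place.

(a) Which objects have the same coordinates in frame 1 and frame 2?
the brown triangle, the cyan circle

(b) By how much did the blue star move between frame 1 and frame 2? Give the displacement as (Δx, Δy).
(0.2, -3.1)

The blue star was at (3.7, 6.7) in frame 1 and (3.9, 3.6) in frame 2.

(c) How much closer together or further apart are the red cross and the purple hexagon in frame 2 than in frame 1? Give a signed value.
+0.2

Distance in frame 1: 2.1. Distance in frame 2: 2.3.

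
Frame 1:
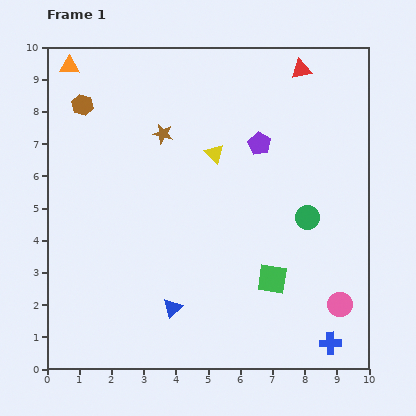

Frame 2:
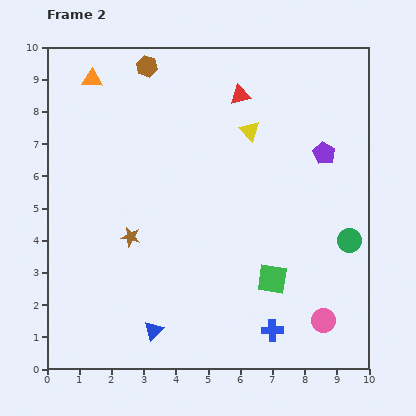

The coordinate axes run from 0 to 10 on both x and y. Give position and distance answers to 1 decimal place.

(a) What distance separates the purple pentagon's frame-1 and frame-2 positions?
2.0

The purple pentagon moved from (6.6, 7.0) to (8.6, 6.7), a distance of √(2.0² + 0.3²) ≈ 2.0.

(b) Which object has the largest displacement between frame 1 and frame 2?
the brown star

(moved 3.4; next 2.3)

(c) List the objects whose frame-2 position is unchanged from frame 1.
the green square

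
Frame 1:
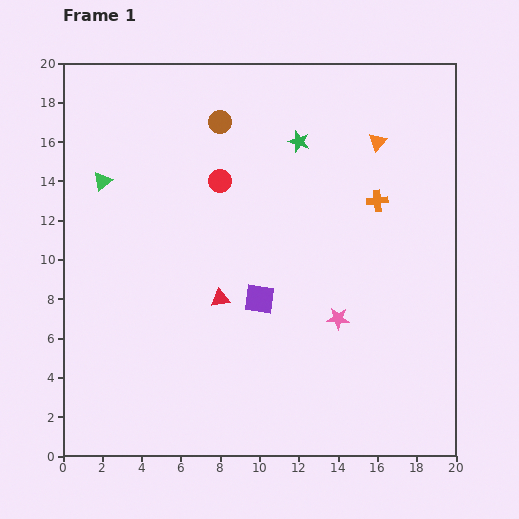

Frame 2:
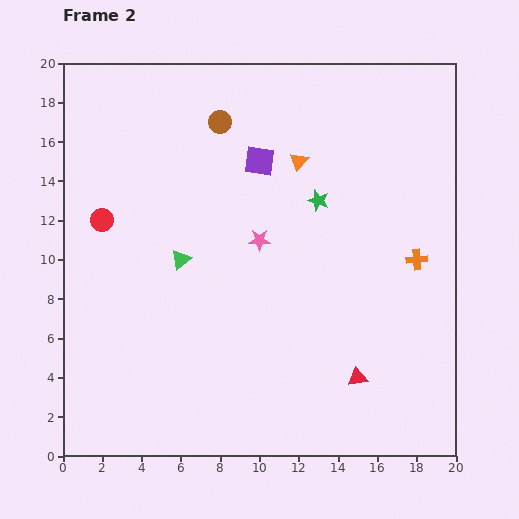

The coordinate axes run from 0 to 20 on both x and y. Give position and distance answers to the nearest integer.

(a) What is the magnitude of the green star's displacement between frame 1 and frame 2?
3

The green star moved from (12, 16) to (13, 13), a distance of √(1² + 3²) ≈ 3.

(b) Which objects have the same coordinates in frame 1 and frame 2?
the brown circle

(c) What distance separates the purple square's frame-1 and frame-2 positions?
7

The purple square moved from (10, 8) to (10, 15), a distance of √(0² + 7²) ≈ 7.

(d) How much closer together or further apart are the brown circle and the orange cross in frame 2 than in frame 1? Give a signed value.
+3

Distance in frame 1: 9. Distance in frame 2: 12.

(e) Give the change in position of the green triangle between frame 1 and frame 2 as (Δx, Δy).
(4, -4)

The green triangle was at (2, 14) in frame 1 and (6, 10) in frame 2.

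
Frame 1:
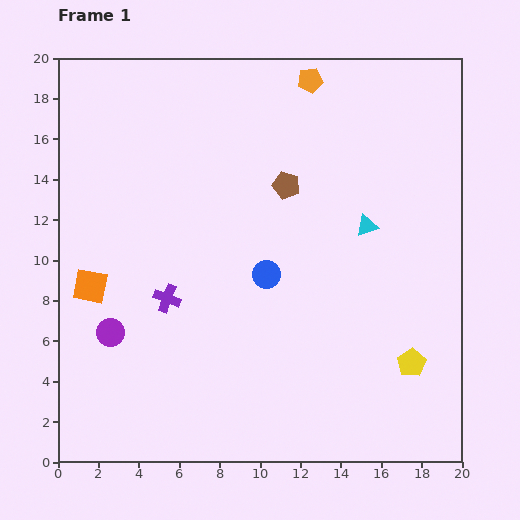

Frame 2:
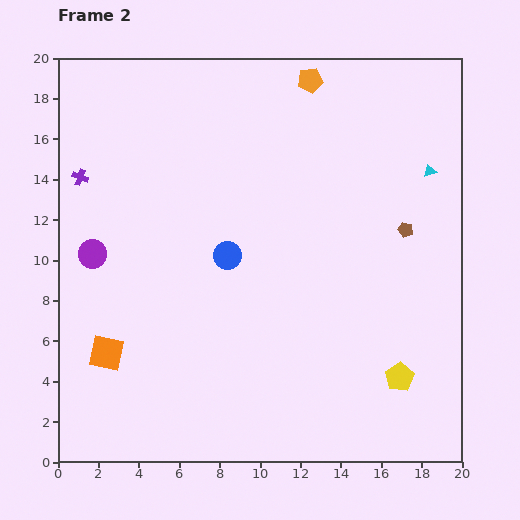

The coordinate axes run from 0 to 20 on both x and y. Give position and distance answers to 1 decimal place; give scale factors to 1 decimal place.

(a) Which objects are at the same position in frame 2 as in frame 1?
the orange pentagon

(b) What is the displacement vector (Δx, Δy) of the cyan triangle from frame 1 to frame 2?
(3.1, 2.7)

The cyan triangle was at (15.3, 11.7) in frame 1 and (18.4, 14.4) in frame 2.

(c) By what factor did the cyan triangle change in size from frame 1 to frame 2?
0.6×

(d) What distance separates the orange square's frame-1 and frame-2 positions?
3.4

The orange square moved from (1.6, 8.7) to (2.4, 5.4), a distance of √(0.8² + 3.3²) ≈ 3.4.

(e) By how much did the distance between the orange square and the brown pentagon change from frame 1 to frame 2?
+5.1

Distance in frame 1: 10.9. Distance in frame 2: 16.0.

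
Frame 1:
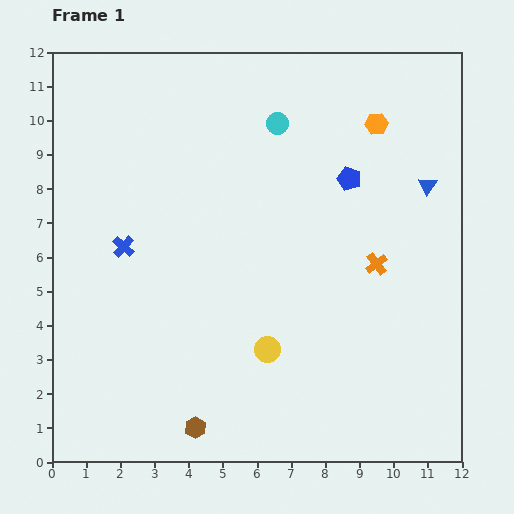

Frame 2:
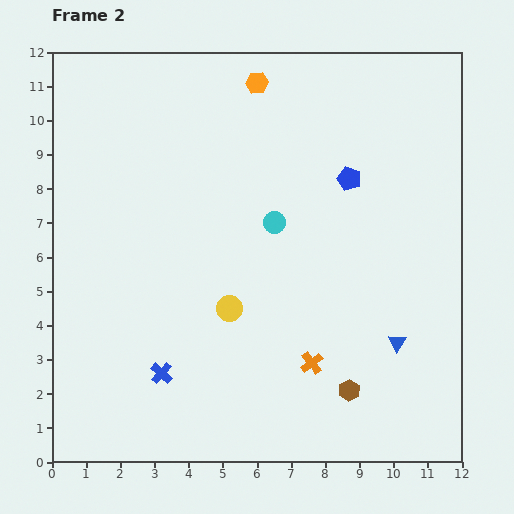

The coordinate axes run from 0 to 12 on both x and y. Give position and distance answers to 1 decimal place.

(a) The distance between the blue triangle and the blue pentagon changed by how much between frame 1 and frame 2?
+2.7

Distance in frame 1: 2.3. Distance in frame 2: 5.0.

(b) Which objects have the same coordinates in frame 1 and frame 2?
the blue pentagon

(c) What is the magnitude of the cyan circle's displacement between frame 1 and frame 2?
2.9

The cyan circle moved from (6.6, 9.9) to (6.5, 7.0), a distance of √(0.1² + 2.9²) ≈ 2.9.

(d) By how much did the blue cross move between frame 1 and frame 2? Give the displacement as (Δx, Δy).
(1.1, -3.7)

The blue cross was at (2.1, 6.3) in frame 1 and (3.2, 2.6) in frame 2.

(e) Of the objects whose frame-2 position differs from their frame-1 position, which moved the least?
the yellow circle

(moved 1.6)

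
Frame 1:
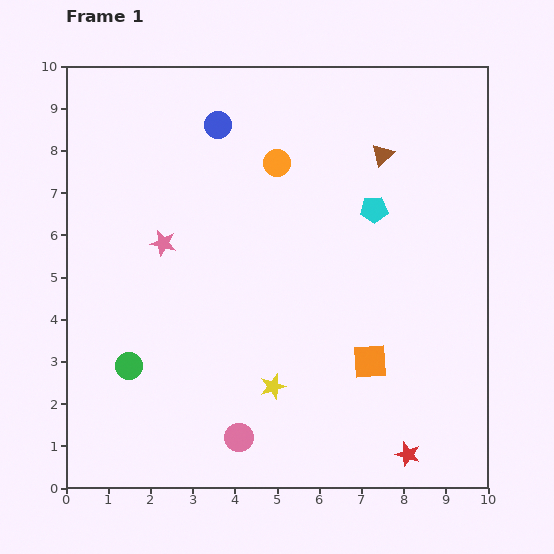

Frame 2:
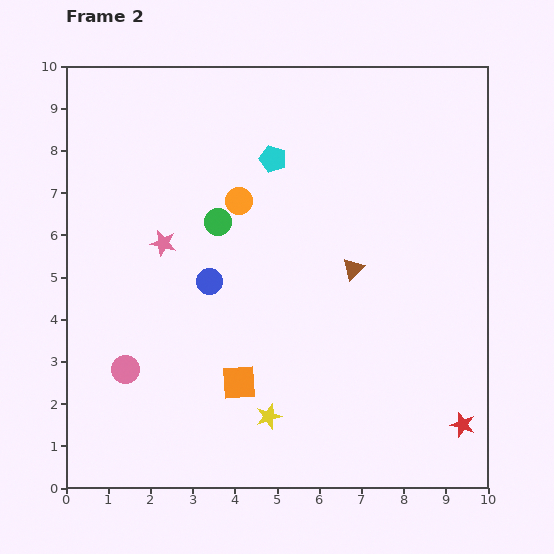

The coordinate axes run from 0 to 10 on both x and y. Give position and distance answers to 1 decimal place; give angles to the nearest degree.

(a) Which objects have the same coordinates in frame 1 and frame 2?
the pink star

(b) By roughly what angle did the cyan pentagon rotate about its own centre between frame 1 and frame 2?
22° clockwise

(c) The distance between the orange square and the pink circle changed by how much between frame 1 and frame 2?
-0.9

Distance in frame 1: 3.6. Distance in frame 2: 2.7.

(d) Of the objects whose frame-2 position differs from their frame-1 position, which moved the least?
the yellow star

(moved 0.7)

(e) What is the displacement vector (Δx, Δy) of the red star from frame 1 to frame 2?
(1.3, 0.7)

The red star was at (8.1, 0.8) in frame 1 and (9.4, 1.5) in frame 2.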